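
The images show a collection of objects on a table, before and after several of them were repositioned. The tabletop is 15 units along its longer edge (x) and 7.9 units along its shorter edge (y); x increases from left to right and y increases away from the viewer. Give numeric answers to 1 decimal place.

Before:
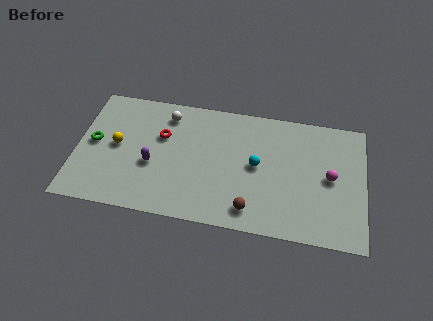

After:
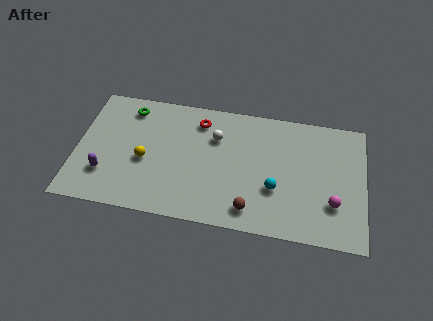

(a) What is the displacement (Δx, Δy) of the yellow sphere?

(1.5, -0.7)

The yellow sphere started near (2.1, 4.1) and ended near (3.6, 3.4).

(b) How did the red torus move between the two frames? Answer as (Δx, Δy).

(1.9, 1.3)

From the two frames, the red torus sits at roughly (4.4, 5.1) before and (6.3, 6.4) after.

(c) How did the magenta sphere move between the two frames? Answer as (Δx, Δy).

(0.2, -1.6)

The magenta sphere was at about (13.2, 4.0) and moved to about (13.4, 2.4).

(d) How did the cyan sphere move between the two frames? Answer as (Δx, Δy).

(1.0, -1.3)

The cyan sphere was at about (9.4, 4.1) and moved to about (10.4, 2.8).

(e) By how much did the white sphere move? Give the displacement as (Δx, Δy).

(2.6, -1.0)

From the two frames, the white sphere sits at roughly (4.6, 6.5) before and (7.2, 5.5) after.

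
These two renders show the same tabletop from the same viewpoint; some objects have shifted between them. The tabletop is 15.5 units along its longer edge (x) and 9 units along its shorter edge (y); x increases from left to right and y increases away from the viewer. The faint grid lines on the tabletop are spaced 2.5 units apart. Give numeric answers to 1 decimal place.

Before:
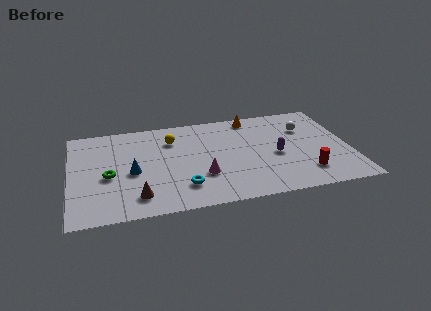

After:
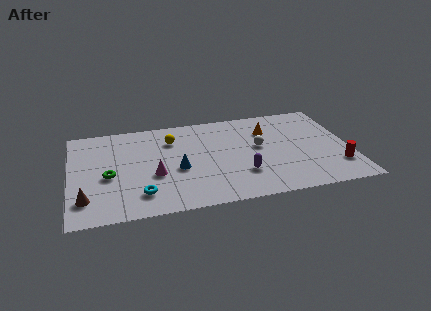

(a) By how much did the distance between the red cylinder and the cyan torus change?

+4.1

Before: roughly 6.8 units apart; after: 10.9. That's 4.1 units further apart.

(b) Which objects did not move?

the yellow sphere and the green torus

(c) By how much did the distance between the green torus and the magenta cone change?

-2.7

The distance was about 5.2 in the first image and 2.5 in the second, so they moved 2.7 units closer together.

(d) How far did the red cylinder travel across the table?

1.8

The red cylinder was near (12.9, 2.0) before and (14.7, 2.3) after, so it travelled √(1.8² + 0.3²) ≈ 1.8 units.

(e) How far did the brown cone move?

2.8

From (3.6, 1.7) to (0.8, 2.0), the brown cone covered √(2.8² + 0.3²) ≈ 2.8 units.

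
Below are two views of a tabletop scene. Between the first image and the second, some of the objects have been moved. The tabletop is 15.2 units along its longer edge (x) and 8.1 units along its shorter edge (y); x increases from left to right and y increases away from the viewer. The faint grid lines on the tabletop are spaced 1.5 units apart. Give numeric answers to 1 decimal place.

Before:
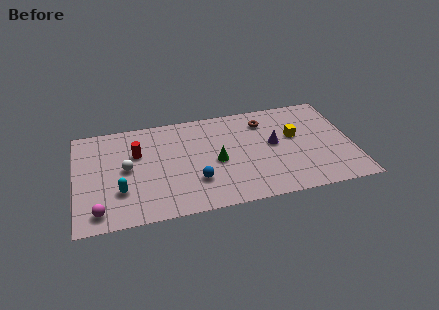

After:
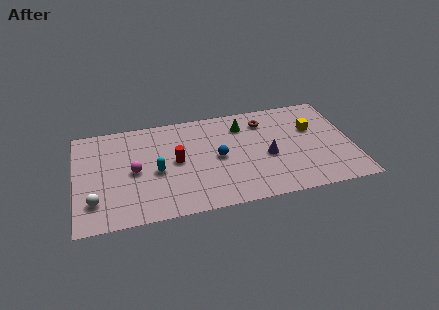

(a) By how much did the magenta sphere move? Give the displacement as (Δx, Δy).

(2.0, 2.7)

From the two frames, the magenta sphere sits at roughly (1.2, 1.2) before and (3.2, 3.9) after.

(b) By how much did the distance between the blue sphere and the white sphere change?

+3.0

Before: roughly 4.1 units apart; after: 7.1. That's 3.0 units further apart.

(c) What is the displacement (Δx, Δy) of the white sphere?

(-1.8, -2.2)

The white sphere was at about (2.8, 4.2) and moved to about (1.0, 2.0).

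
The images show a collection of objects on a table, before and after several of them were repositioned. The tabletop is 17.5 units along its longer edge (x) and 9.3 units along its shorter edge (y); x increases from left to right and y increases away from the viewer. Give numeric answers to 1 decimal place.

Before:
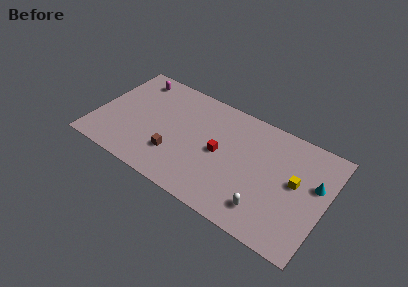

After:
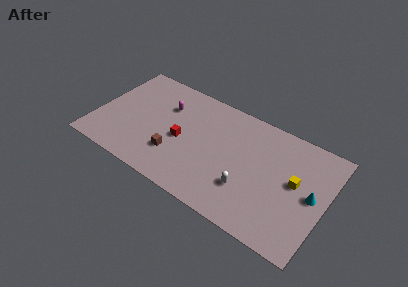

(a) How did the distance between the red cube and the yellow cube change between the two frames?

+2.9

Before: roughly 5.7 units apart; after: 8.6. That's 2.9 units further apart.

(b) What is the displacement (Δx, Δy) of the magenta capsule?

(2.7, -1.4)

From the two frames, the magenta capsule sits at roughly (2.3, 7.9) before and (5.0, 6.5) after.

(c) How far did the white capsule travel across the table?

1.7

From (13.4, 1.9) to (11.9, 2.8), the white capsule covered √(1.5² + 0.9²) ≈ 1.7 units.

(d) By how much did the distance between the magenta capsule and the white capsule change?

-4.8

Before: roughly 12.6 units apart; after: 7.8. That's 4.8 units closer together.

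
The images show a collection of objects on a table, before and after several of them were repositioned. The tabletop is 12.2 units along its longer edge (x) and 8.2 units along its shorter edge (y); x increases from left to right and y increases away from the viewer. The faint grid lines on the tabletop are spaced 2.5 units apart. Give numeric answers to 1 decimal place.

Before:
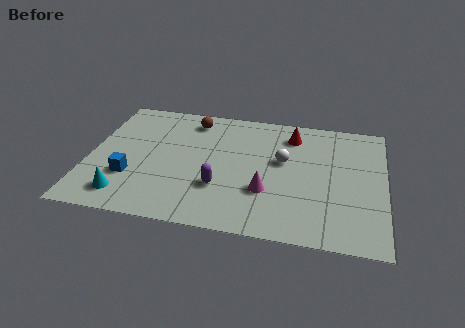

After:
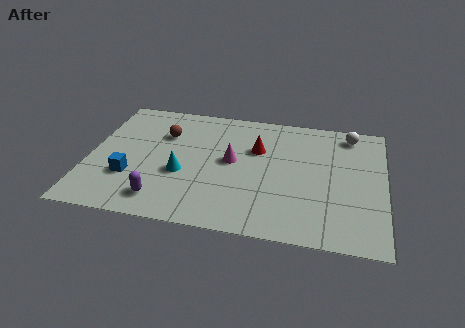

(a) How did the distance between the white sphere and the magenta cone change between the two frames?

+3.3

The distance was about 2.2 in the first image and 5.5 in the second, so they moved 3.3 units further apart.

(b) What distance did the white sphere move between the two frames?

3.5

From (8.0, 4.8) to (10.7, 7.1), the white sphere covered √(2.7² + 2.3²) ≈ 3.5 units.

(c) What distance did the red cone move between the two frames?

1.8

The red cone moved from about (8.3, 6.6) to (6.9, 5.4), a distance of √(1.4² + 1.2²) ≈ 1.8.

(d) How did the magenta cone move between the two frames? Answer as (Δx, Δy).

(-1.5, 1.7)

From the two frames, the magenta cone sits at roughly (7.4, 2.7) before and (5.9, 4.4) after.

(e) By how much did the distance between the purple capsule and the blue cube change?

-1.9

Before: roughly 3.7 units apart; after: 1.8. That's 1.9 units closer together.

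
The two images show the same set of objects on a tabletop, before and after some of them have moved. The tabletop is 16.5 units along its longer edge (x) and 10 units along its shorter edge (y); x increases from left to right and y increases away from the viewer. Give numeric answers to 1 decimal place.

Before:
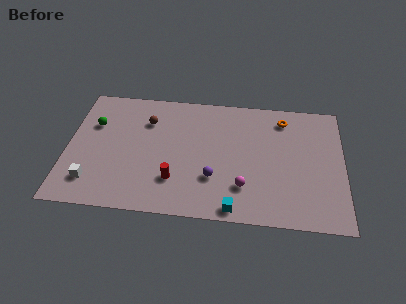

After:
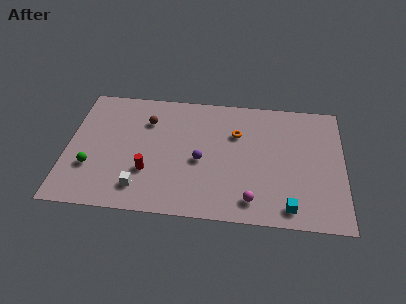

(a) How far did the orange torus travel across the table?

3.2

The orange torus moved from about (12.9, 8.3) to (10.1, 6.8), a distance of √(2.8² + 1.5²) ≈ 3.2.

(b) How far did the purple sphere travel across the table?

1.5

The purple sphere moved from about (8.8, 3.1) to (8.0, 4.4), a distance of √(0.8² + 1.3²) ≈ 1.5.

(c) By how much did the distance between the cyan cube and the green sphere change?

+1.6

They were about 10.4 units apart before and 12.0 after — 1.6 units further apart.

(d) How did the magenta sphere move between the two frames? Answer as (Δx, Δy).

(0.5, -1.0)

The magenta sphere started near (10.6, 2.6) and ended near (11.1, 1.6).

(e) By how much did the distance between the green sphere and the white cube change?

-1.3

The distance was about 4.6 in the first image and 3.3 in the second, so they moved 1.3 units closer together.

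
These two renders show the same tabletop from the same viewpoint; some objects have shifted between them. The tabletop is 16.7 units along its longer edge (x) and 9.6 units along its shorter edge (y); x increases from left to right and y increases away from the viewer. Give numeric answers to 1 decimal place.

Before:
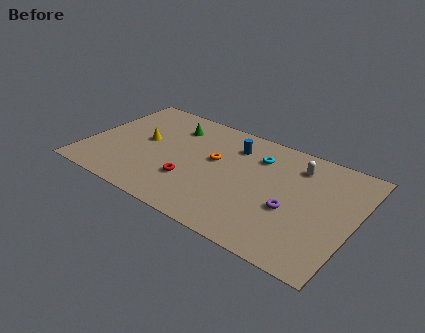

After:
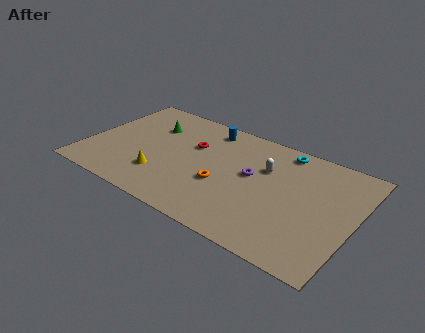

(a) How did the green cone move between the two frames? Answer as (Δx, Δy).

(-1.3, -0.6)

From the two frames, the green cone sits at roughly (4.9, 7.4) before and (3.6, 6.8) after.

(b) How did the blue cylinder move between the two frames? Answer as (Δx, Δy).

(-1.8, 0.8)

The blue cylinder was at about (8.8, 7.4) and moved to about (7.0, 8.2).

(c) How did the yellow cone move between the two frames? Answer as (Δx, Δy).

(1.6, -2.6)

The yellow cone started near (3.4, 5.2) and ended near (5.0, 2.6).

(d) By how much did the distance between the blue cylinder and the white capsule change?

+0.4

The distance was about 4.0 in the first image and 4.4 in the second, so they moved 0.4 units further apart.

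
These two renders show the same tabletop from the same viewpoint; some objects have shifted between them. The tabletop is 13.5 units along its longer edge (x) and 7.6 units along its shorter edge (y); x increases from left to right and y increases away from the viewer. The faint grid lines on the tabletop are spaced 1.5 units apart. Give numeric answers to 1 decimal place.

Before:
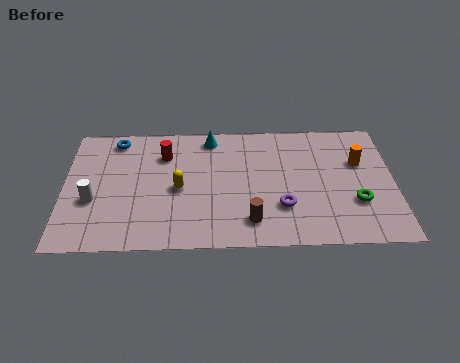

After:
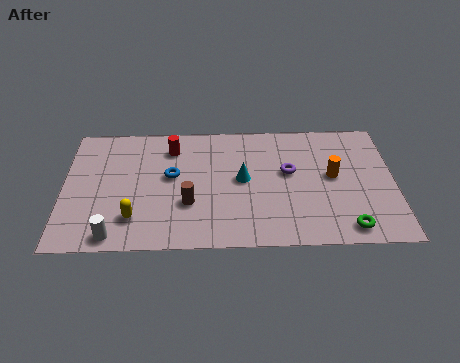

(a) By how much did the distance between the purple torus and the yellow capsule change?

+2.4

The distance was about 4.4 in the first image and 6.8 in the second, so they moved 2.4 units further apart.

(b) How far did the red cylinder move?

0.5

The red cylinder moved from about (4.1, 5.6) to (4.4, 6.0), a distance of √(0.3² + 0.4²) ≈ 0.5.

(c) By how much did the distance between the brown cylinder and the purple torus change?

+3.0

The distance was about 1.5 in the first image and 4.5 in the second, so they moved 3.0 units further apart.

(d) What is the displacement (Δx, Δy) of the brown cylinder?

(-2.5, 1.1)

The brown cylinder started near (7.6, 1.5) and ended near (5.1, 2.6).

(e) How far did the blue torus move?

3.3

The blue torus moved from about (2.1, 6.6) to (4.4, 4.3), a distance of √(2.3² + 2.3²) ≈ 3.3.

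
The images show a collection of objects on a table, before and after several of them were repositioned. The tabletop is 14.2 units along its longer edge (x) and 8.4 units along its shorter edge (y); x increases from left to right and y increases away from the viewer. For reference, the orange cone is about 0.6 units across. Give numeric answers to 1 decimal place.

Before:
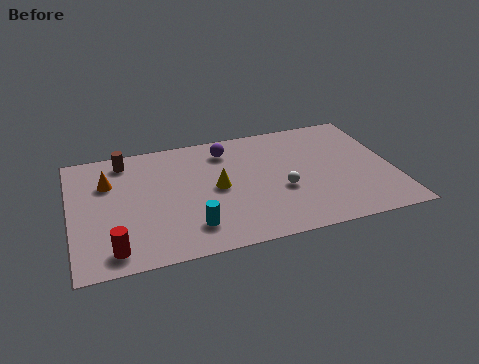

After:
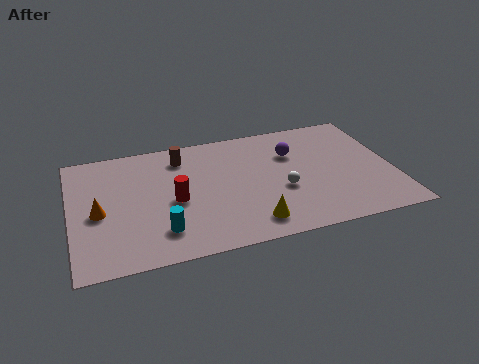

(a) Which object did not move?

the white sphere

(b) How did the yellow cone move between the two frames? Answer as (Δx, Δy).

(1.3, -2.8)

The yellow cone was at about (6.4, 4.2) and moved to about (7.7, 1.4).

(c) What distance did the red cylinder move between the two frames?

3.8

The red cylinder was near (1.7, 1.2) before and (4.5, 3.8) after, so it travelled √(2.8² + 2.6²) ≈ 3.8 units.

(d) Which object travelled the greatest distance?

the red cylinder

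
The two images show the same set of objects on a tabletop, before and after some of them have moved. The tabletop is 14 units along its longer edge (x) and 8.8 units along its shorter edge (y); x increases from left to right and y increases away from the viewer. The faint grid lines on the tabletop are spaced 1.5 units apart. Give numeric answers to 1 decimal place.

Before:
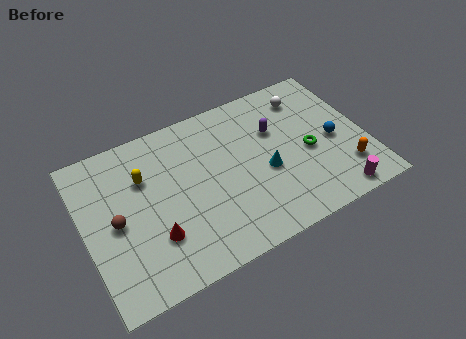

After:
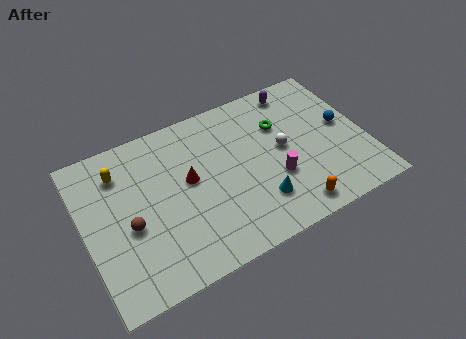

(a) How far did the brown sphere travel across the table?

0.8

From (1.5, 4.2) to (2.1, 3.7), the brown sphere covered √(0.6² + 0.5²) ≈ 0.8 units.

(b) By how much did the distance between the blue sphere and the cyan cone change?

+1.8

They were about 3.5 units apart before and 5.3 after — 1.8 units further apart.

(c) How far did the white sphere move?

3.0

From (11.5, 7.1) to (9.9, 4.6), the white sphere covered √(1.6² + 2.5²) ≈ 3.0 units.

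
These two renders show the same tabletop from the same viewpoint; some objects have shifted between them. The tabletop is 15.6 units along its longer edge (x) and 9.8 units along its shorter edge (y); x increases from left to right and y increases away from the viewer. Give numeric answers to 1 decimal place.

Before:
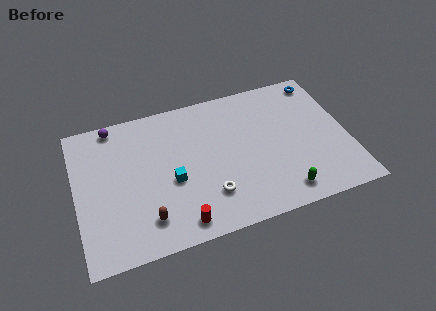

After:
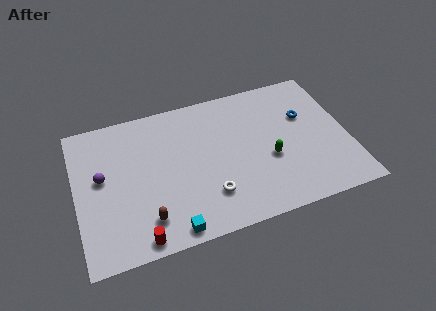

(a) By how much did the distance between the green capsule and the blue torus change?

-4.5

They were about 7.8 units apart before and 3.3 after — 4.5 units closer together.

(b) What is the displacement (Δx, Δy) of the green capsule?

(-0.5, 2.5)

The green capsule started near (11.5, 1.4) and ended near (11.0, 3.9).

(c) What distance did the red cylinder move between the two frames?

2.3

From (5.6, 1.2) to (3.3, 0.9), the red cylinder covered √(2.3² + 0.3²) ≈ 2.3 units.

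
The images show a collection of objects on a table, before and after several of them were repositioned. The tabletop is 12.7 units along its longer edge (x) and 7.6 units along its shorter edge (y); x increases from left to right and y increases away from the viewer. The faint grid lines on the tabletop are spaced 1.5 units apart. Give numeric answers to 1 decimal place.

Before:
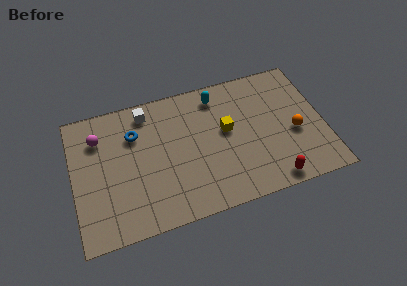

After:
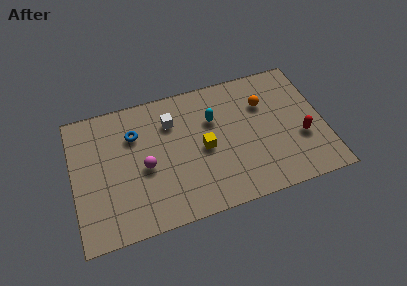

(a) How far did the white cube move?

1.5

From (3.9, 6.5) to (5.1, 5.6), the white cube covered √(1.2² + 0.9²) ≈ 1.5 units.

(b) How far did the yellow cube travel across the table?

1.4

From (7.8, 4.3) to (6.6, 3.6), the yellow cube covered √(1.2² + 0.7²) ≈ 1.4 units.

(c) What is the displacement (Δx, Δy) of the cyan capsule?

(-0.3, -1.3)

The cyan capsule started near (7.5, 6.4) and ended near (7.2, 5.1).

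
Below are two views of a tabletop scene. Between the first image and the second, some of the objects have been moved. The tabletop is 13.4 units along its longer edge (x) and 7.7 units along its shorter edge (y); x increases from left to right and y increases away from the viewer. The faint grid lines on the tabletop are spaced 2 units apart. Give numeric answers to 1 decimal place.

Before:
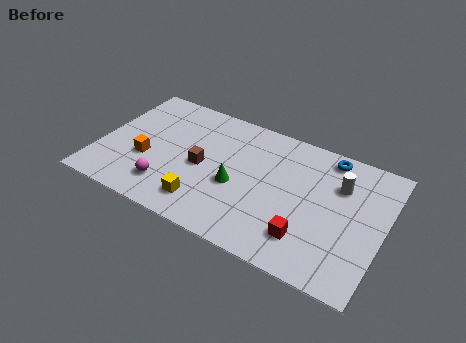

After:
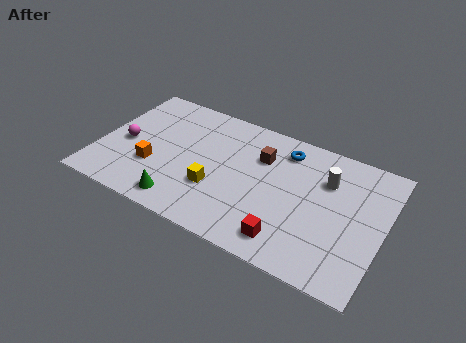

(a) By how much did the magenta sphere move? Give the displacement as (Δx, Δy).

(-2.3, 1.8)

The magenta sphere started near (3.5, 1.7) and ended near (1.2, 3.5).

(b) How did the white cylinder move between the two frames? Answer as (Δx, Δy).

(-0.6, 0.0)

The white cylinder was at about (11.2, 5.4) and moved to about (10.6, 5.4).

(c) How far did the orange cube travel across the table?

0.5

From (2.3, 2.9) to (2.7, 2.6), the orange cube covered √(0.4² + 0.3²) ≈ 0.5 units.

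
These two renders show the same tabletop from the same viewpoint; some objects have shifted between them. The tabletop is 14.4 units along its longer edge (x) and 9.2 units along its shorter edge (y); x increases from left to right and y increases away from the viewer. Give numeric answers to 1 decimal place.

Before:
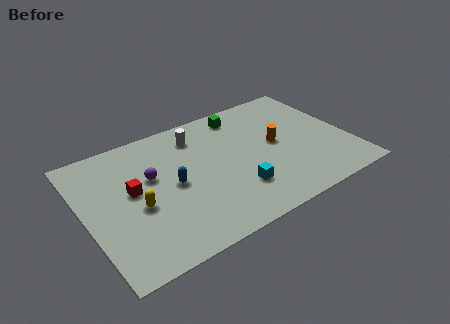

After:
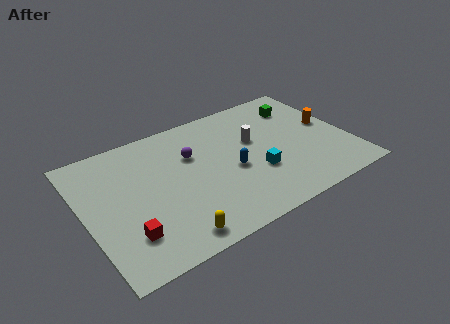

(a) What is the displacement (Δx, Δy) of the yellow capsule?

(1.4, -2.8)

The yellow capsule was at about (2.7, 3.9) and moved to about (4.1, 1.1).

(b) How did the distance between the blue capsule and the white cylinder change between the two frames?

-1.2

The distance was about 3.4 in the first image and 2.2 in the second, so they moved 1.2 units closer together.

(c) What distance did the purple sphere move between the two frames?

2.4

The purple sphere moved from about (3.7, 5.6) to (6.0, 6.1), a distance of √(2.3² + 0.5²) ≈ 2.4.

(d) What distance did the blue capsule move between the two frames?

3.2

The blue capsule was near (4.7, 4.5) before and (7.9, 4.0) after, so it travelled √(3.2² + 0.5²) ≈ 3.2 units.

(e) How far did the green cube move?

3.3

The green cube moved from about (9.1, 7.9) to (12.3, 7.1), a distance of √(3.2² + 0.8²) ≈ 3.3.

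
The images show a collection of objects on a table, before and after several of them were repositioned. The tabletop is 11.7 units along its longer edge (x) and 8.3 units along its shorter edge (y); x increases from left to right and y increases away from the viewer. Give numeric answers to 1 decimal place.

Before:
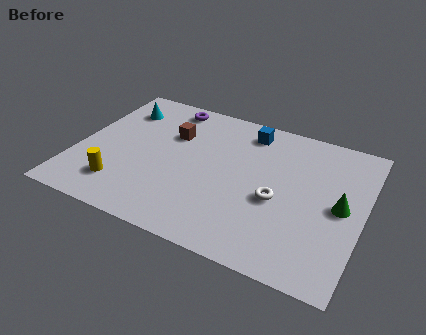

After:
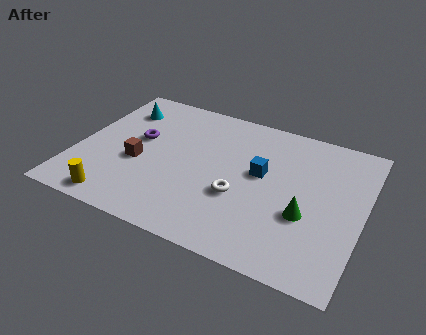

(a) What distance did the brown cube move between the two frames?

2.5

From (3.7, 5.6) to (2.6, 3.4), the brown cube covered √(1.1² + 2.2²) ≈ 2.5 units.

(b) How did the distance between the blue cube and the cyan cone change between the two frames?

+1.0

The distance was about 5.3 in the first image and 6.3 in the second, so they moved 1.0 units further apart.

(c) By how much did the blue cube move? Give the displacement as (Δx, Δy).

(0.8, -2.3)

The blue cube started near (6.7, 7.0) and ended near (7.5, 4.7).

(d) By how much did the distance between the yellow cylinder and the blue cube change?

-0.3

Before: roughly 6.9 units apart; after: 6.6. That's 0.3 units closer together.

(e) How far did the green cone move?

1.6

The green cone was near (10.8, 4.1) before and (9.5, 3.1) after, so it travelled √(1.3² + 1.0²) ≈ 1.6 units.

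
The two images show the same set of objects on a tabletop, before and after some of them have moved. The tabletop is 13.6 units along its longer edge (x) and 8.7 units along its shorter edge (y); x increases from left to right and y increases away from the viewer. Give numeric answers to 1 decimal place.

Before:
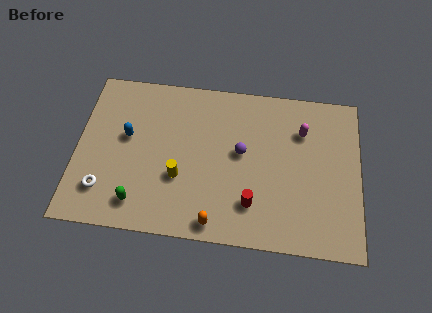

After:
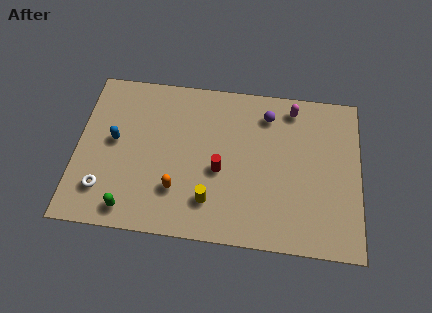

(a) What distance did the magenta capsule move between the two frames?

1.3

From (10.8, 6.3) to (10.3, 7.5), the magenta capsule covered √(0.5² + 1.2²) ≈ 1.3 units.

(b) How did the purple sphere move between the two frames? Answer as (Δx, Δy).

(1.2, 2.2)

The purple sphere started near (7.9, 4.8) and ended near (9.1, 7.0).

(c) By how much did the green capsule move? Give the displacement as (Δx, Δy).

(-0.4, -0.4)

From the two frames, the green capsule sits at roughly (3.1, 1.5) before and (2.7, 1.1) after.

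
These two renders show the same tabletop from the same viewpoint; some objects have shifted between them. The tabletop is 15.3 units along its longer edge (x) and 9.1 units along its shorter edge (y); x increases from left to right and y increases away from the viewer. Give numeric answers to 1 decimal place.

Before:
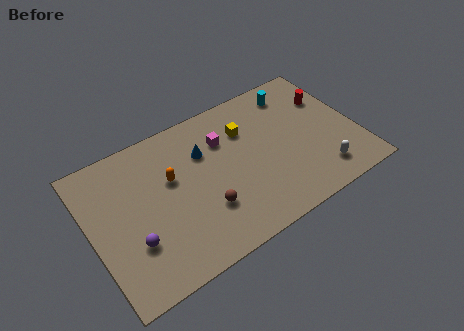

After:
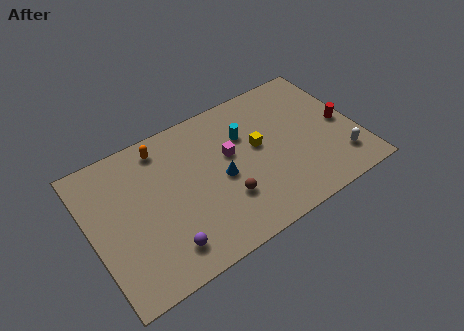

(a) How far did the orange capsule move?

2.2

The orange capsule moved from about (4.7, 5.6) to (4.5, 7.8), a distance of √(0.2² + 2.2²) ≈ 2.2.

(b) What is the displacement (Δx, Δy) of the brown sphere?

(1.2, 0.0)

The brown sphere was at about (6.2, 2.8) and moved to about (7.4, 2.8).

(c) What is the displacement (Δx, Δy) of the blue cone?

(0.7, -2.1)

The blue cone started near (6.7, 6.3) and ended near (7.4, 4.2).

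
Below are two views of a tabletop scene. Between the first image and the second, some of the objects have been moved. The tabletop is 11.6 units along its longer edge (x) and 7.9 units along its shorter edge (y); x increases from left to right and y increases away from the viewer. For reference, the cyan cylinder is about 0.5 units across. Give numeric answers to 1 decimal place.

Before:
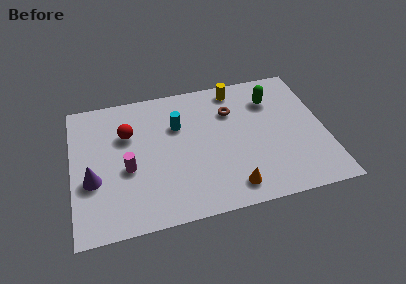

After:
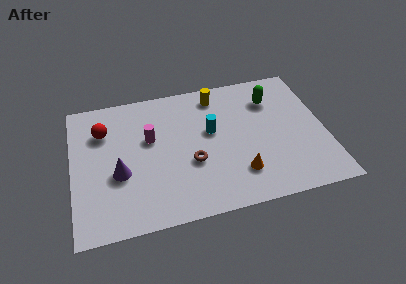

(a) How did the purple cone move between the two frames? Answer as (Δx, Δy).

(1.2, 0.1)

The purple cone was at about (0.9, 3.0) and moved to about (2.1, 3.1).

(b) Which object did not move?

the green capsule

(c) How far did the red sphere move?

1.2

The red sphere was near (2.6, 5.3) before and (1.5, 5.7) after, so it travelled √(1.1² + 0.4²) ≈ 1.2 units.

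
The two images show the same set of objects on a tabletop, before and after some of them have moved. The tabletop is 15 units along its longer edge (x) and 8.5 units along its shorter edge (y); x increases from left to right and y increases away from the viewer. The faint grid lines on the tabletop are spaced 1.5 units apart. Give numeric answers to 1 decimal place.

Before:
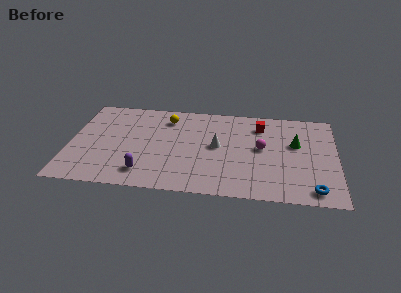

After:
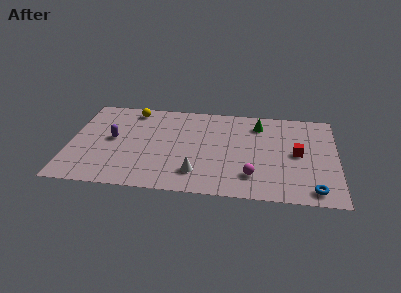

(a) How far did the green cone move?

2.6

From (12.7, 5.2) to (10.6, 6.8), the green cone covered √(2.1² + 1.6²) ≈ 2.6 units.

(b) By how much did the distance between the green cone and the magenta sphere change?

+2.8

Before: roughly 2.0 units apart; after: 4.8. That's 2.8 units further apart.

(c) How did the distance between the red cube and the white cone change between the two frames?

+2.8

The distance was about 3.3 in the first image and 6.1 in the second, so they moved 2.8 units further apart.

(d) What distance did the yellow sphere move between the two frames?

2.1

The yellow sphere was near (5.4, 6.8) before and (3.4, 7.4) after, so it travelled √(2.0² + 0.6²) ≈ 2.1 units.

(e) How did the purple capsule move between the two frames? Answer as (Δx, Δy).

(-1.9, 2.9)

The purple capsule was at about (4.3, 1.6) and moved to about (2.4, 4.5).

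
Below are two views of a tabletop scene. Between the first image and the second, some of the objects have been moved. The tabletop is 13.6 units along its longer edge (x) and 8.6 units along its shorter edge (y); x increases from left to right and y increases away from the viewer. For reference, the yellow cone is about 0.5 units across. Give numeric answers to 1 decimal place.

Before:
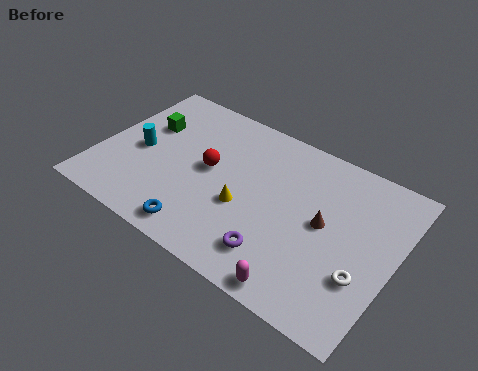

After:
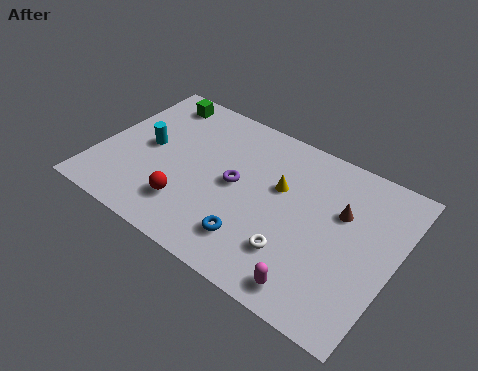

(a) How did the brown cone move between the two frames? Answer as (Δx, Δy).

(0.6, 1.0)

The brown cone started near (10.4, 4.5) and ended near (11.0, 5.5).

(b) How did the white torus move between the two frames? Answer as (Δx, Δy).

(-3.0, -0.5)

The white torus started near (12.4, 2.8) and ended near (9.4, 2.3).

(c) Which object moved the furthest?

the purple torus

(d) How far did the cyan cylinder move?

0.5

The cyan cylinder moved from about (1.8, 4.0) to (2.1, 4.4), a distance of √(0.3² + 0.4²) ≈ 0.5.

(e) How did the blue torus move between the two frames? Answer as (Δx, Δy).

(2.3, 0.8)

The blue torus was at about (5.3, 1.1) and moved to about (7.6, 1.9).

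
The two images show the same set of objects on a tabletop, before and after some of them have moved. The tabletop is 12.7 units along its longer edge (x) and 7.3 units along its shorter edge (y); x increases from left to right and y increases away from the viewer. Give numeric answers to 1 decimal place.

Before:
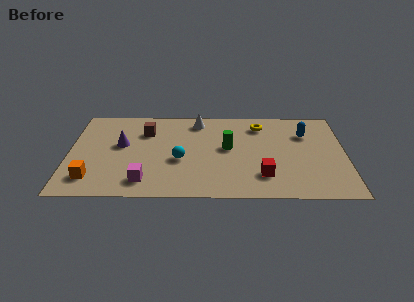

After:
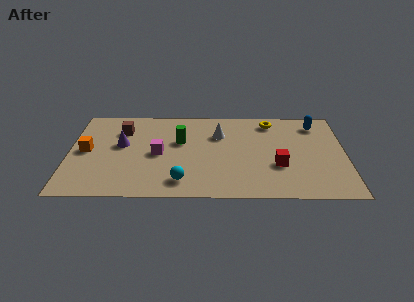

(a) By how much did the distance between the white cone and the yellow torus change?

-0.3

The distance was about 2.9 in the first image and 2.6 in the second, so they moved 0.3 units closer together.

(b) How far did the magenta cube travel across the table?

2.3

The magenta cube was near (3.5, 1.3) before and (4.1, 3.5) after, so it travelled √(0.6² + 2.2²) ≈ 2.3 units.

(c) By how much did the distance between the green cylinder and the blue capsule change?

+2.7

Before: roughly 3.8 units apart; after: 6.5. That's 2.7 units further apart.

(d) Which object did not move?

the purple cone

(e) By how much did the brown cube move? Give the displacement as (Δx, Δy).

(-1.1, 0.1)

The brown cube started near (3.5, 5.3) and ended near (2.4, 5.4).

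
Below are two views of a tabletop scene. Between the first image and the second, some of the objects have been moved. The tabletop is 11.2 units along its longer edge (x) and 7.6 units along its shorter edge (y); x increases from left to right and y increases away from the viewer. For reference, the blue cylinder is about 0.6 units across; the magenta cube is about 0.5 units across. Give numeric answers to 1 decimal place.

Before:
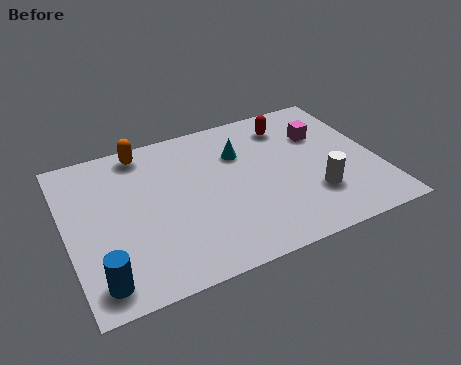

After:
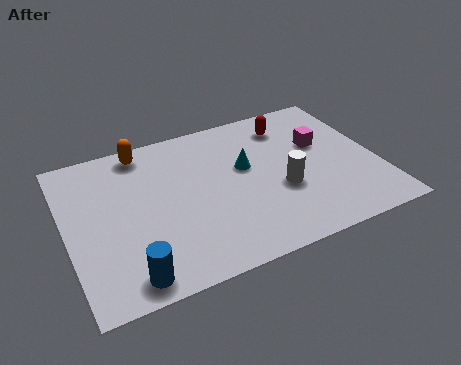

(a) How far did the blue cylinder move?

1.0

The blue cylinder moved from about (0.9, 1.1) to (1.9, 0.9), a distance of √(1.0² + 0.2²) ≈ 1.0.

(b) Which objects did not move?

the red capsule and the orange capsule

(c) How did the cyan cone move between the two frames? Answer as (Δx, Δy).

(0.1, -0.8)

The cyan cone started near (6.4, 5.3) and ended near (6.5, 4.5).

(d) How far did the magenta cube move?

0.5

The magenta cube was near (9.4, 5.2) before and (9.3, 4.7) after, so it travelled √(0.1² + 0.5²) ≈ 0.5 units.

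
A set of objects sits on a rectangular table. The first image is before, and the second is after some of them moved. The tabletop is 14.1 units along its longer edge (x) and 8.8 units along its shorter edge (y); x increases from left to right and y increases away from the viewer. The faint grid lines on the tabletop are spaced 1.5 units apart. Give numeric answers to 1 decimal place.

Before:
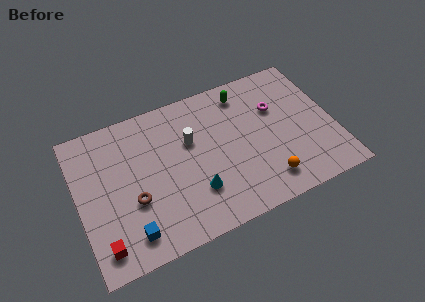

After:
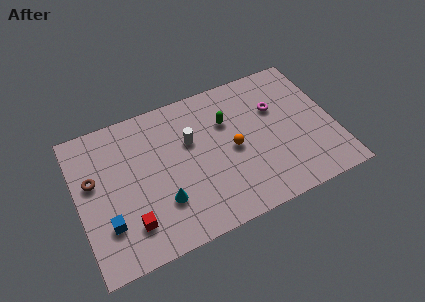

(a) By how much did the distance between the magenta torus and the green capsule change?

+0.4

Before: roughly 2.3 units apart; after: 2.7. That's 0.4 units further apart.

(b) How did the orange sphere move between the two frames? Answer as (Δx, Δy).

(-1.5, 2.6)

The orange sphere started near (10.0, 1.6) and ended near (8.5, 4.2).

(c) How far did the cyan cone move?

1.8

The cyan cone moved from about (6.2, 2.5) to (4.4, 2.6), a distance of √(1.8² + 0.1²) ≈ 1.8.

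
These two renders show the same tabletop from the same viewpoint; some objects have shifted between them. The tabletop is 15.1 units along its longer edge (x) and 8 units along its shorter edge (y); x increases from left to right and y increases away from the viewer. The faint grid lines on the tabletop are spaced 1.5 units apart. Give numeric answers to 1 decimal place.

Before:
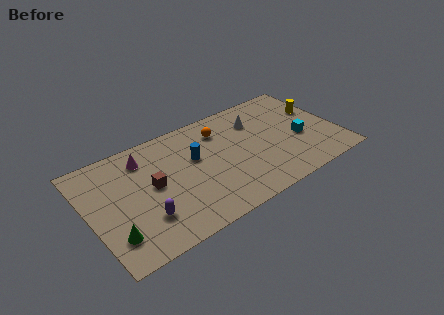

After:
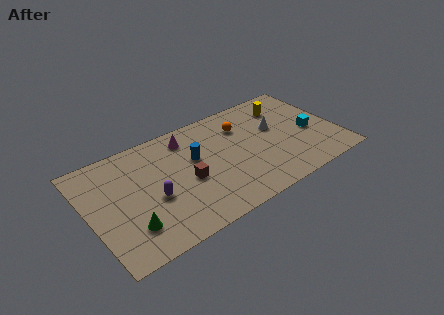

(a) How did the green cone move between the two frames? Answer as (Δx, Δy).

(1.0, 0.1)

The green cone was at about (1.1, 1.9) and moved to about (2.1, 2.0).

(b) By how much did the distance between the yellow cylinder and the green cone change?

-2.4

The distance was about 13.5 in the first image and 11.1 in the second, so they moved 2.4 units closer together.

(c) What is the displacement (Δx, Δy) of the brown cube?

(2.0, -0.7)

The brown cube was at about (3.8, 4.2) and moved to about (5.8, 3.5).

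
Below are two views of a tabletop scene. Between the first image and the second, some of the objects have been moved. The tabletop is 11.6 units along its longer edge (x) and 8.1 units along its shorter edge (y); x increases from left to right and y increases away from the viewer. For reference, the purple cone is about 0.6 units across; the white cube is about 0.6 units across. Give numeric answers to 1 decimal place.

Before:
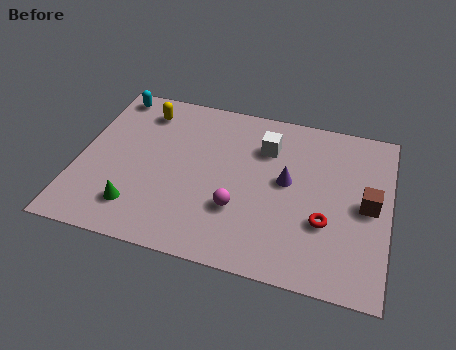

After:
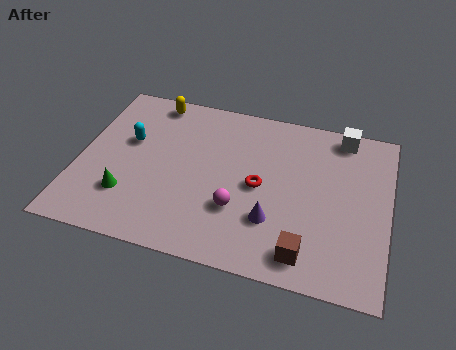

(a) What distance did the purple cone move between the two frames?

2.0

The purple cone was near (7.8, 4.4) before and (7.4, 2.4) after, so it travelled √(0.4² + 2.0²) ≈ 2.0 units.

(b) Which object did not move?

the magenta sphere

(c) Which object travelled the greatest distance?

the brown cube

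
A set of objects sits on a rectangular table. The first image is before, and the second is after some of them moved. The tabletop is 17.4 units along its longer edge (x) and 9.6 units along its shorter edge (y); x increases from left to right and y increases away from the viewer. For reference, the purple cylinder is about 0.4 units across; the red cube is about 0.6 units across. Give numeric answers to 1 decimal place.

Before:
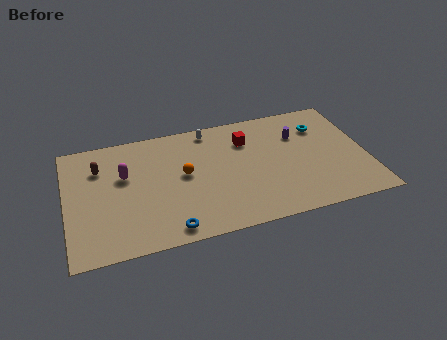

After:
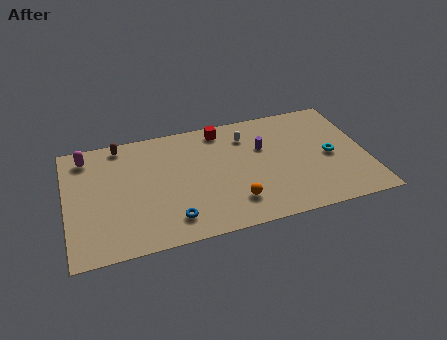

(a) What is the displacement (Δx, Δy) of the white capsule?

(2.1, -1.1)

The white capsule was at about (8.5, 8.5) and moved to about (10.6, 7.4).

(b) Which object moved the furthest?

the orange sphere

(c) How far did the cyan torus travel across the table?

2.6

From (15.0, 7.1) to (15.3, 4.5), the cyan torus covered √(0.3² + 2.6²) ≈ 2.6 units.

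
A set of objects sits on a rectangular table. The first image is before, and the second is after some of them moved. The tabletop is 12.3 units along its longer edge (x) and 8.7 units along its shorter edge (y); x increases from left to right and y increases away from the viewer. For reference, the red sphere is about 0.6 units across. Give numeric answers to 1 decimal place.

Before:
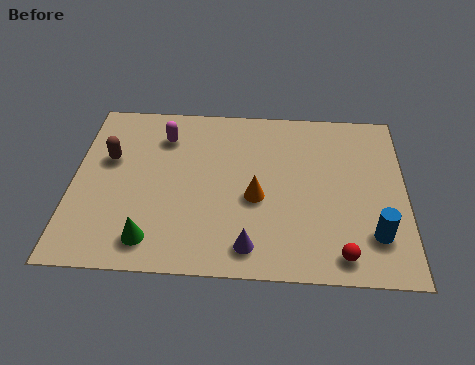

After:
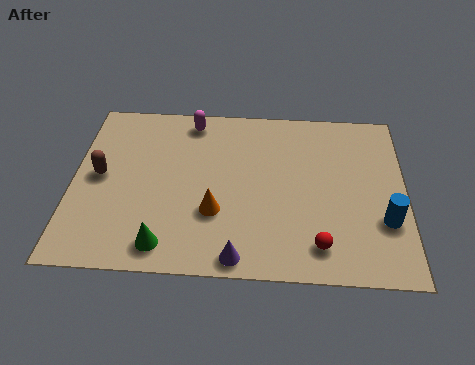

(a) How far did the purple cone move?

0.6

The purple cone was near (6.6, 1.3) before and (6.2, 0.8) after, so it travelled √(0.4² + 0.5²) ≈ 0.6 units.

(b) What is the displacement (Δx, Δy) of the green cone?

(0.5, -0.2)

The green cone was at about (3.0, 1.4) and moved to about (3.5, 1.2).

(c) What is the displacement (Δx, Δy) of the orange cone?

(-1.5, -0.8)

From the two frames, the orange cone sits at roughly (6.8, 3.7) before and (5.3, 2.9) after.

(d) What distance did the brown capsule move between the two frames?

0.9

The brown capsule moved from about (1.3, 5.4) to (1.0, 4.5), a distance of √(0.3² + 0.9²) ≈ 0.9.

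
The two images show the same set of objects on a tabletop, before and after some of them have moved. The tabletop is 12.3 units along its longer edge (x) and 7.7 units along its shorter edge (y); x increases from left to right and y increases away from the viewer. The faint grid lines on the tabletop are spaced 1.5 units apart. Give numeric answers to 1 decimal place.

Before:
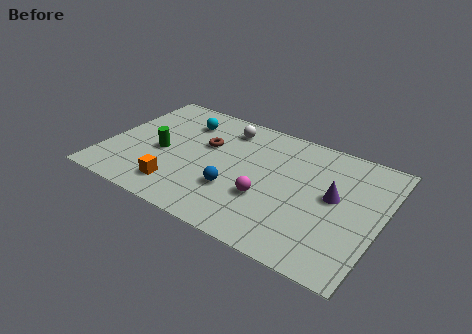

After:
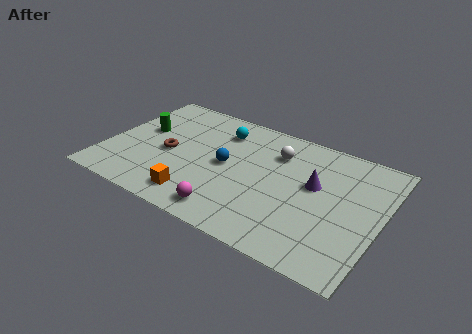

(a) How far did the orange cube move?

0.9

The orange cube was near (3.6, 1.5) before and (4.5, 1.3) after, so it travelled √(0.9² + 0.2²) ≈ 0.9 units.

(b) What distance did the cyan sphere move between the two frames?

1.7

The cyan sphere moved from about (3.1, 5.9) to (4.8, 6.0), a distance of √(1.7² + 0.1²) ≈ 1.7.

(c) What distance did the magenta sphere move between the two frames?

2.1

From (7.4, 2.7) to (6.0, 1.1), the magenta sphere covered √(1.4² + 1.6²) ≈ 2.1 units.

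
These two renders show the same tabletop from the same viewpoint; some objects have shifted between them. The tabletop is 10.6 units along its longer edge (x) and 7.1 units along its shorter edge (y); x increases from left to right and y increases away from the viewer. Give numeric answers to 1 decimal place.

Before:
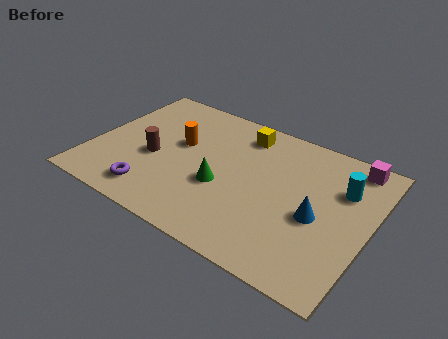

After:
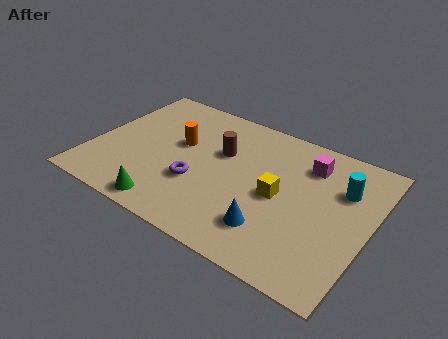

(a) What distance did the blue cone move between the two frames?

2.1

The blue cone was near (8.7, 3.1) before and (7.2, 1.7) after, so it travelled √(1.5² + 1.4²) ≈ 2.1 units.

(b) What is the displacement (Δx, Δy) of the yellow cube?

(1.8, -2.5)

The yellow cube started near (5.4, 5.9) and ended near (7.2, 3.4).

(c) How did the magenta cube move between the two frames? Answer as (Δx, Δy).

(-1.6, -0.8)

The magenta cube started near (9.6, 6.3) and ended near (8.0, 5.5).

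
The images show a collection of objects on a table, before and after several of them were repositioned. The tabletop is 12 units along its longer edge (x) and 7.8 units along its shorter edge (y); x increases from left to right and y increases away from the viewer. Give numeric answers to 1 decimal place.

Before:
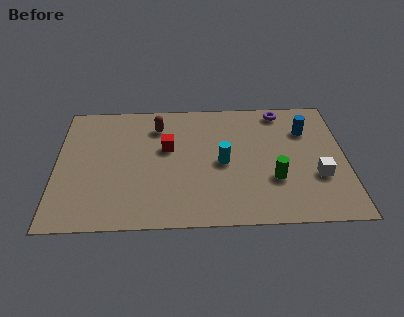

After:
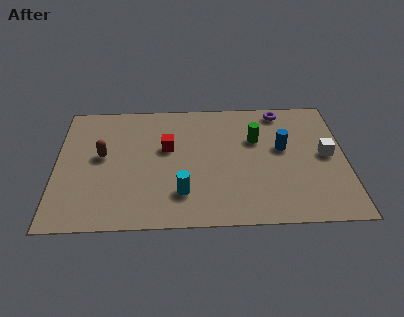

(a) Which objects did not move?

the purple torus and the red cube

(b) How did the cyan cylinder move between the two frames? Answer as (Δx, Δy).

(-1.7, -1.8)

The cyan cylinder was at about (6.9, 3.7) and moved to about (5.2, 1.9).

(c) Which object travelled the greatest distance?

the brown capsule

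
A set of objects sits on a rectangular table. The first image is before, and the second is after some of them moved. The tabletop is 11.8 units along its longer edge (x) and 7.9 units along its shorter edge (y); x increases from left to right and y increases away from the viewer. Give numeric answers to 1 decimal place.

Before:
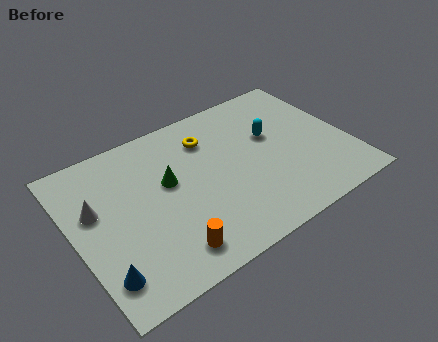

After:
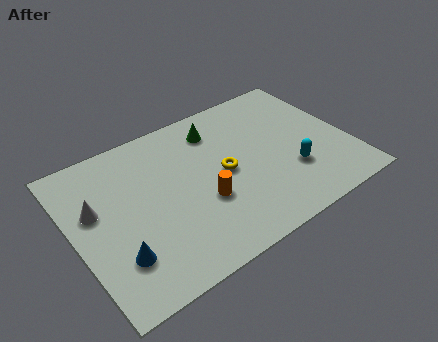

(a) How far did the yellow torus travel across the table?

2.1

From (6.1, 6.0) to (6.4, 3.9), the yellow torus covered √(0.3² + 2.1²) ≈ 2.1 units.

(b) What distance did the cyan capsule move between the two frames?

2.3

The cyan capsule was near (8.7, 4.8) before and (9.1, 2.5) after, so it travelled √(0.4² + 2.3²) ≈ 2.3 units.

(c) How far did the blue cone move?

0.9

The blue cone was near (0.8, 1.6) before and (1.5, 2.1) after, so it travelled √(0.7² + 0.5²) ≈ 0.9 units.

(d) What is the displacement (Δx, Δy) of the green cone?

(2.4, 1.7)

The green cone started near (4.1, 4.6) and ended near (6.5, 6.3).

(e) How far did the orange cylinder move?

2.4

From (3.5, 1.3) to (5.3, 2.9), the orange cylinder covered √(1.8² + 1.6²) ≈ 2.4 units.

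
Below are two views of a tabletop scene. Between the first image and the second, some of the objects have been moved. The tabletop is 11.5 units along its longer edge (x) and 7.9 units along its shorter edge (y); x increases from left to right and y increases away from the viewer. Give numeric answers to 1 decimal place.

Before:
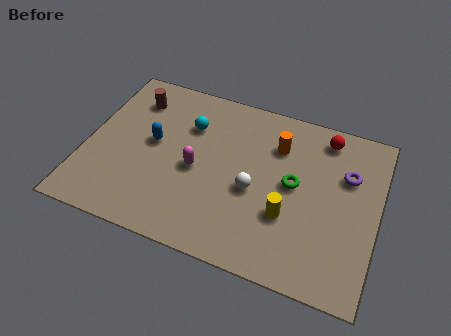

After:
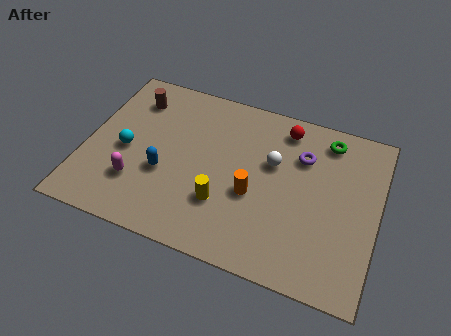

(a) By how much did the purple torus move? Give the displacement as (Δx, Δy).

(-1.8, 0.3)

The purple torus started near (10.2, 5.3) and ended near (8.4, 5.6).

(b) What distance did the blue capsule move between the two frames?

1.4

From (2.6, 4.3) to (3.2, 3.0), the blue capsule covered √(0.6² + 1.3²) ≈ 1.4 units.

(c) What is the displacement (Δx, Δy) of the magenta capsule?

(-2.2, -1.4)

From the two frames, the magenta capsule sits at roughly (4.4, 3.6) before and (2.2, 2.2) after.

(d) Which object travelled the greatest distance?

the cyan sphere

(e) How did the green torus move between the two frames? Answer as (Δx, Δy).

(1.1, 2.5)

The green torus started near (8.2, 4.2) and ended near (9.3, 6.7).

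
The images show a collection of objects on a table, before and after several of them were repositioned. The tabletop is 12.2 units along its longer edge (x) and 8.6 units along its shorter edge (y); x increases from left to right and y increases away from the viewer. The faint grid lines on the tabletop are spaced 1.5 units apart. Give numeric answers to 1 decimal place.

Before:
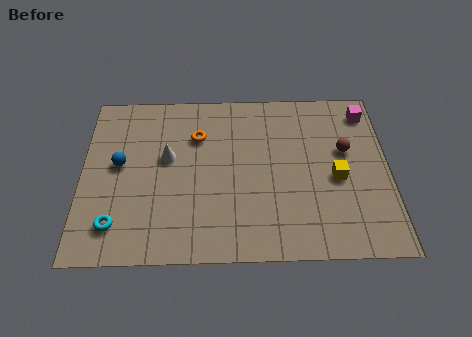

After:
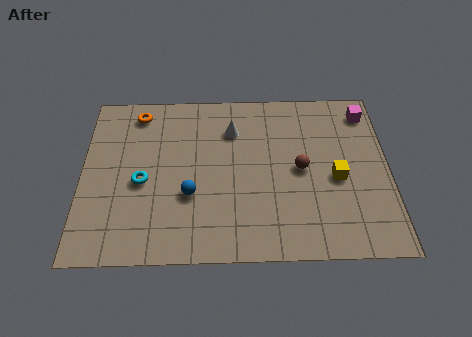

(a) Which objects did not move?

the magenta cube and the yellow cube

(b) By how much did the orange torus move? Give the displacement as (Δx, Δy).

(-2.4, 1.3)

The orange torus was at about (4.6, 6.1) and moved to about (2.2, 7.4).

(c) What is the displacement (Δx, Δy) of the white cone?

(2.6, 1.4)

The white cone started near (3.4, 5.0) and ended near (6.0, 6.4).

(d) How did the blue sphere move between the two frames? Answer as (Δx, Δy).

(2.8, -1.6)

From the two frames, the blue sphere sits at roughly (1.5, 4.7) before and (4.3, 3.1) after.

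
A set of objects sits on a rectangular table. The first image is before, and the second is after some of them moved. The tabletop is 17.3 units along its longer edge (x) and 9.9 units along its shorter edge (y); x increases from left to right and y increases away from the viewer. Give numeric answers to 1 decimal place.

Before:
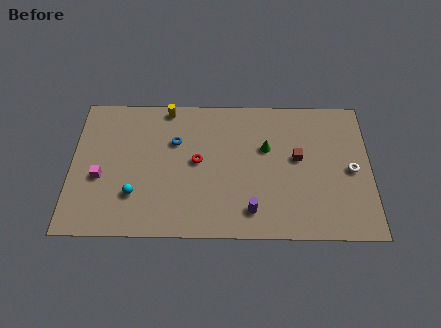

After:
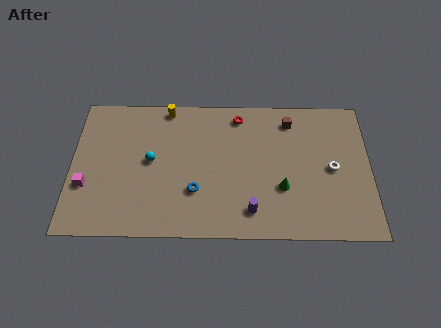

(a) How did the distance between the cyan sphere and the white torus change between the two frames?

-2.1

They were about 12.6 units apart before and 10.5 after — 2.1 units closer together.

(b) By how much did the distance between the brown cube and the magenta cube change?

+1.2

They were about 11.5 units apart before and 12.7 after — 1.2 units further apart.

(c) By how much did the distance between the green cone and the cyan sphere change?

-0.5

Before: roughly 8.3 units apart; after: 7.8. That's 0.5 units closer together.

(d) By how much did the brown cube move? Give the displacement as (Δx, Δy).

(-0.4, 2.7)

The brown cube was at about (13.1, 5.5) and moved to about (12.7, 8.2).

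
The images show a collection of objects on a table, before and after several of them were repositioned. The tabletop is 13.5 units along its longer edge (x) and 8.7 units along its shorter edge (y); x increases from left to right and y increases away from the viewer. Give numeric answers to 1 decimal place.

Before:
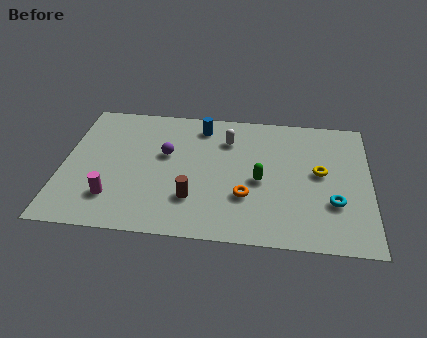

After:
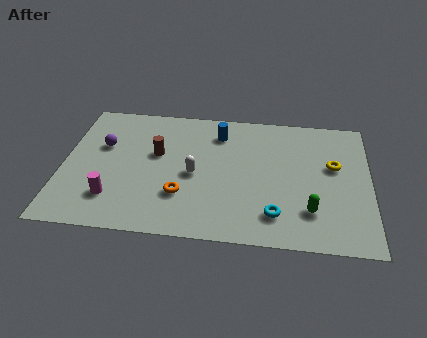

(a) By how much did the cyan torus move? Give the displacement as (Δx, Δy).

(-2.5, -1.0)

The cyan torus started near (11.9, 2.8) and ended near (9.4, 1.8).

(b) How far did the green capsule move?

2.8

From (8.7, 3.9) to (10.9, 2.2), the green capsule covered √(2.2² + 1.7²) ≈ 2.8 units.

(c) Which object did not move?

the magenta cylinder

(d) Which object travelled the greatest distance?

the brown cylinder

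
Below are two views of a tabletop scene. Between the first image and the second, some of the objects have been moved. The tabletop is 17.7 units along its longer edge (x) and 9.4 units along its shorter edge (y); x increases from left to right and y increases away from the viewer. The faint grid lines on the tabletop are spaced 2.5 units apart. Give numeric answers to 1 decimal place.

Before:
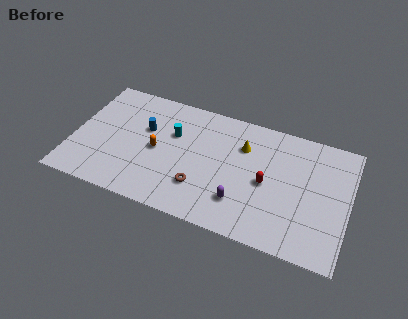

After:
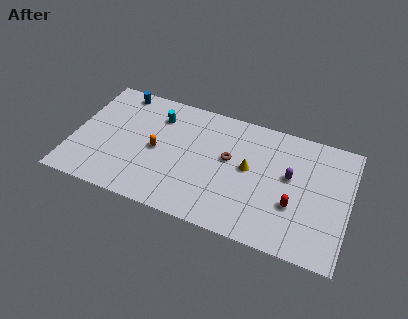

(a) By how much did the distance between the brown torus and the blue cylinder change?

+3.0

The distance was about 5.1 in the first image and 8.1 in the second, so they moved 3.0 units further apart.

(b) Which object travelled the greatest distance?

the purple capsule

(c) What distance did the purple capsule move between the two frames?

4.2

From (11.0, 2.4) to (13.9, 5.4), the purple capsule covered √(2.9² + 3.0²) ≈ 4.2 units.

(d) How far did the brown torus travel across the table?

3.2

The brown torus moved from about (8.4, 2.6) to (10.0, 5.4), a distance of √(1.6² + 2.8²) ≈ 3.2.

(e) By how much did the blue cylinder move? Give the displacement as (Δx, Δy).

(-2.0, 2.5)

From the two frames, the blue cylinder sits at roughly (4.5, 5.9) before and (2.5, 8.4) after.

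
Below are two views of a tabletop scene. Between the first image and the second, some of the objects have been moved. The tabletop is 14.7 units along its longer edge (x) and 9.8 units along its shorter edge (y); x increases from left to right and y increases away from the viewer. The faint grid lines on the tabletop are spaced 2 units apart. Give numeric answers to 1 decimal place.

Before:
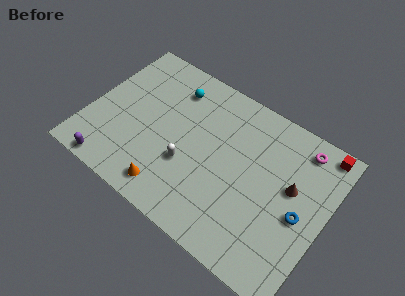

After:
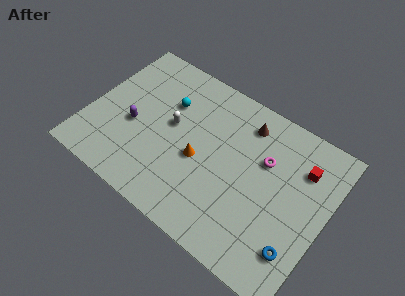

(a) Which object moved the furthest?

the brown cone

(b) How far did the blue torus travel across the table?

2.1

From (13.3, 4.4) to (13.5, 2.3), the blue torus covered √(0.2² + 2.1²) ≈ 2.1 units.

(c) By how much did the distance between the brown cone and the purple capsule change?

-4.0

The distance was about 11.5 in the first image and 7.5 in the second, so they moved 4.0 units closer together.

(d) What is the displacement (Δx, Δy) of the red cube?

(-0.9, -1.7)

From the two frames, the red cube sits at roughly (13.8, 8.9) before and (12.9, 7.2) after.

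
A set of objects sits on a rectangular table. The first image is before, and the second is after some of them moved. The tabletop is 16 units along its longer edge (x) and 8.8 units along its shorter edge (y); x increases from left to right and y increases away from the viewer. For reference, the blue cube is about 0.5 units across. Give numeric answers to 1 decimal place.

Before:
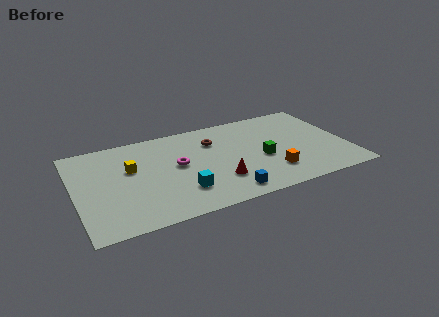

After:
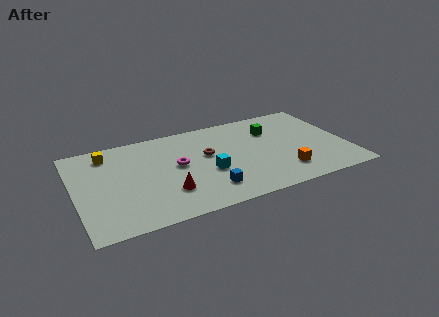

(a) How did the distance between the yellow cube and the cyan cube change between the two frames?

+2.7

They were about 4.1 units apart before and 6.8 after — 2.7 units further apart.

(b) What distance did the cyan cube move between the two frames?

2.1

The cyan cube was near (6.0, 2.3) before and (7.7, 3.5) after, so it travelled √(1.7² + 1.2²) ≈ 2.1 units.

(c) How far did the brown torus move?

1.3

From (8.3, 6.4) to (7.8, 5.2), the brown torus covered √(0.5² + 1.2²) ≈ 1.3 units.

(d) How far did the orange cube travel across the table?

0.7

The orange cube was near (11.3, 2.2) before and (12.0, 2.0) after, so it travelled √(0.7² + 0.2²) ≈ 0.7 units.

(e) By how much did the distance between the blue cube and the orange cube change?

+1.5

The distance was about 3.0 in the first image and 4.5 in the second, so they moved 1.5 units further apart.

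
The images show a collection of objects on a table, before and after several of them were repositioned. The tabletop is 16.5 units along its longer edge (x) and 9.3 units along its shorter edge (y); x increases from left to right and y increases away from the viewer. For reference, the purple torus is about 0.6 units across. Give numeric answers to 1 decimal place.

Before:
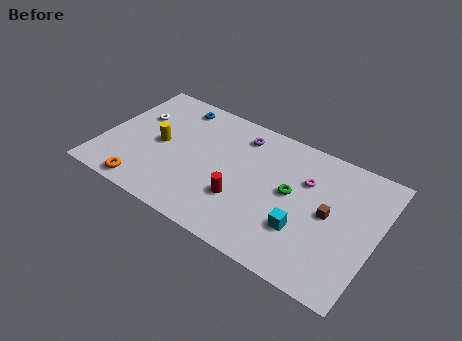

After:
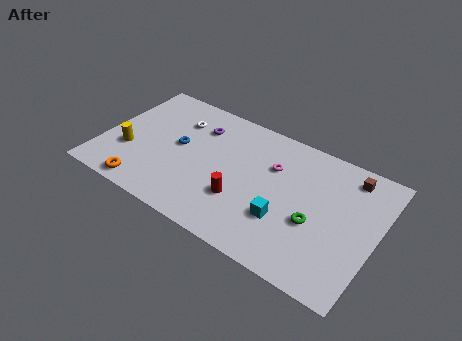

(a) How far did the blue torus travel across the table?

3.1

From (3.8, 8.0) to (4.5, 5.0), the blue torus covered √(0.7² + 3.0²) ≈ 3.1 units.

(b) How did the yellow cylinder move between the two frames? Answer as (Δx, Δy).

(-1.7, -1.4)

From the two frames, the yellow cylinder sits at roughly (3.4, 4.6) before and (1.7, 3.2) after.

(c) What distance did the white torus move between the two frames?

2.5

The white torus moved from about (1.7, 6.1) to (4.1, 6.9), a distance of √(2.4² + 0.8²) ≈ 2.5.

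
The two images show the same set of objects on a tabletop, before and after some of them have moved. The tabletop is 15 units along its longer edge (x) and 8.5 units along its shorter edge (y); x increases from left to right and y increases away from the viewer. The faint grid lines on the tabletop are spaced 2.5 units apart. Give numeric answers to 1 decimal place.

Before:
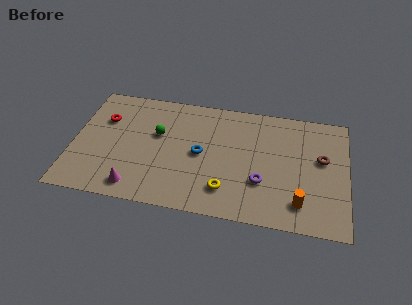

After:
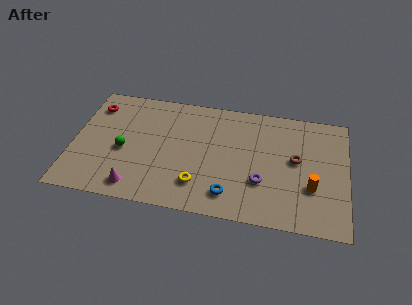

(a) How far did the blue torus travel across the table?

3.1

The blue torus moved from about (7.0, 4.2) to (8.7, 1.6), a distance of √(1.7² + 2.6²) ≈ 3.1.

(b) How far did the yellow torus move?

1.5

From (8.5, 1.9) to (7.0, 2.0), the yellow torus covered √(1.5² + 0.1²) ≈ 1.5 units.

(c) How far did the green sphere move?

2.3

The green sphere moved from about (4.6, 5.2) to (2.8, 3.7), a distance of √(1.8² + 1.5²) ≈ 2.3.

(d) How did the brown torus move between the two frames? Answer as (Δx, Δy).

(-1.4, -0.3)

The brown torus was at about (13.6, 5.0) and moved to about (12.2, 4.7).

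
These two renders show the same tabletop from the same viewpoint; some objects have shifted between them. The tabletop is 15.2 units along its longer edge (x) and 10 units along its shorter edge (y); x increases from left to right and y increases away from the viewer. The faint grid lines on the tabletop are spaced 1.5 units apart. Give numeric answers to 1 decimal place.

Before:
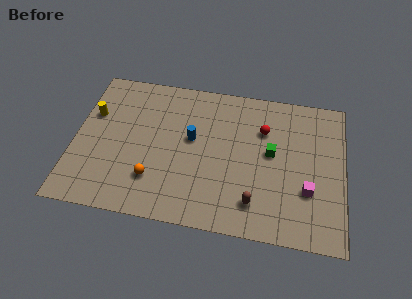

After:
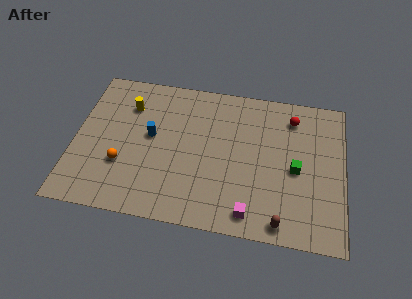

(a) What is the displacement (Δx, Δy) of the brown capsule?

(1.5, -1.0)

From the two frames, the brown capsule sits at roughly (10.3, 2.0) before and (11.8, 1.0) after.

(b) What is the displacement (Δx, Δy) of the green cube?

(1.4, -0.9)

The green cube was at about (11.1, 5.5) and moved to about (12.5, 4.6).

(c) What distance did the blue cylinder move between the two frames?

2.3

The blue cylinder moved from about (6.6, 5.7) to (4.3, 5.5), a distance of √(2.3² + 0.2²) ≈ 2.3.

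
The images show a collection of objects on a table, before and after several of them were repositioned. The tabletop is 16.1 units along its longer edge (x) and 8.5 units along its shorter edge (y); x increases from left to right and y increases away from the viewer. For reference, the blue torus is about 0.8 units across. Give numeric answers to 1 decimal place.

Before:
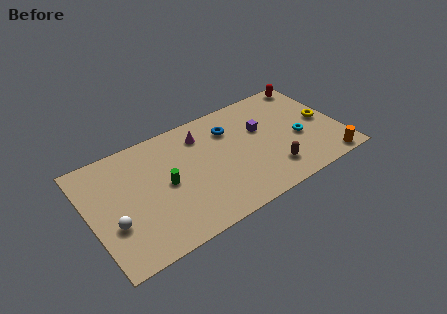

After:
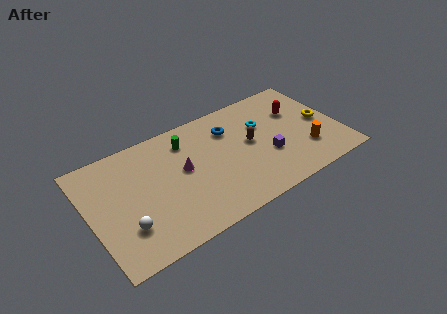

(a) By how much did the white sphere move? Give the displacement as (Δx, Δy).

(0.7, -0.6)

The white sphere was at about (1.3, 3.0) and moved to about (2.0, 2.4).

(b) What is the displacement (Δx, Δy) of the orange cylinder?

(-1.1, 1.6)

The orange cylinder started near (14.8, 0.8) and ended near (13.7, 2.4).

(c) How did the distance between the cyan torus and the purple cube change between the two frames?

-0.3

Before: roughly 2.8 units apart; after: 2.5. That's 0.3 units closer together.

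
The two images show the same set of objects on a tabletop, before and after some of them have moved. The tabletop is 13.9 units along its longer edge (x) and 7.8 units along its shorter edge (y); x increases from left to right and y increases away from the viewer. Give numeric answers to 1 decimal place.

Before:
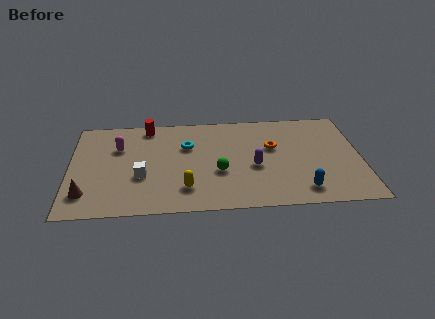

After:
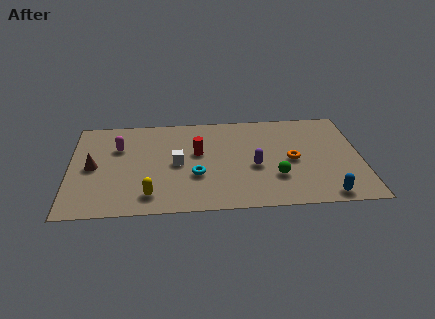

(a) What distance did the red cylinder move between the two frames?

3.3

The red cylinder moved from about (3.7, 6.9) to (6.1, 4.6), a distance of √(2.4² + 2.3²) ≈ 3.3.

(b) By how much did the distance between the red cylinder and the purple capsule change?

-3.2

Before: roughly 6.2 units apart; after: 3.0. That's 3.2 units closer together.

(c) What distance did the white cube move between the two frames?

1.9

The white cube moved from about (3.4, 2.9) to (5.1, 3.8), a distance of √(1.7² + 0.9²) ≈ 1.9.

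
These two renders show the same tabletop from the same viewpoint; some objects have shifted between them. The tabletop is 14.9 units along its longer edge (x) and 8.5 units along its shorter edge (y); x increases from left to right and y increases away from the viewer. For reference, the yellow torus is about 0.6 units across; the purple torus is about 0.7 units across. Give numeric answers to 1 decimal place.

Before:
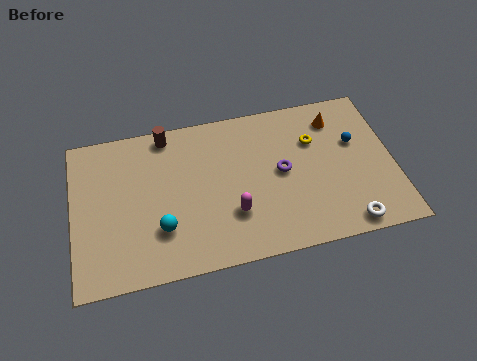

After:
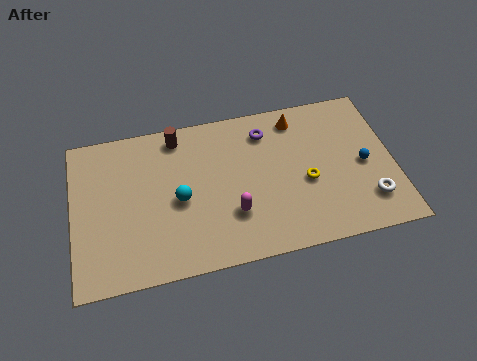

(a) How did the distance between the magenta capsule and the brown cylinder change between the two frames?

-0.4

They were about 5.7 units apart before and 5.3 after — 0.4 units closer together.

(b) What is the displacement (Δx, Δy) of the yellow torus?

(-0.5, -2.2)

The yellow torus was at about (11.3, 5.8) and moved to about (10.8, 3.6).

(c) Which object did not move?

the magenta capsule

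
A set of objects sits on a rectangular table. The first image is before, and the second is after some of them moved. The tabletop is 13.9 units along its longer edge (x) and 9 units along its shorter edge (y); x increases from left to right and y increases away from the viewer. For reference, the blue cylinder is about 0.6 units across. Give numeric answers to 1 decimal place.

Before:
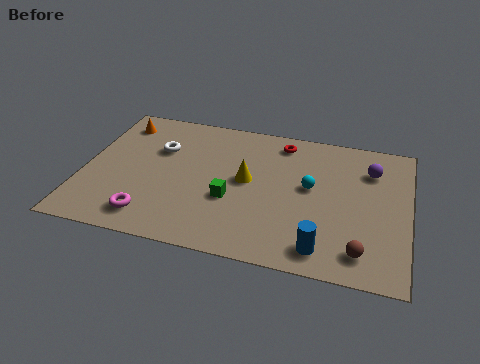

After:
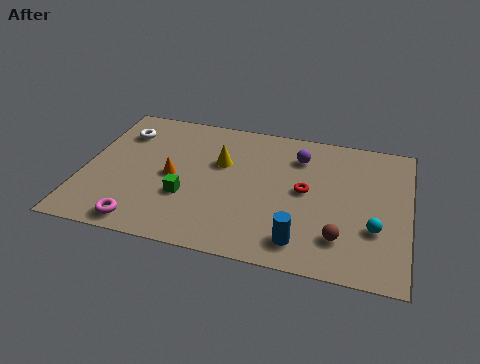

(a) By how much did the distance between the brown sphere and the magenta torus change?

-0.5

Before: roughly 8.9 units apart; after: 8.4. That's 0.5 units closer together.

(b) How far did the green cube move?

1.9

The green cube was near (6.4, 3.4) before and (4.5, 3.1) after, so it travelled √(1.9² + 0.3²) ≈ 1.9 units.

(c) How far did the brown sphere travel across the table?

1.1

The brown sphere moved from about (12.0, 1.5) to (11.1, 2.1), a distance of √(0.9² + 0.6²) ≈ 1.1.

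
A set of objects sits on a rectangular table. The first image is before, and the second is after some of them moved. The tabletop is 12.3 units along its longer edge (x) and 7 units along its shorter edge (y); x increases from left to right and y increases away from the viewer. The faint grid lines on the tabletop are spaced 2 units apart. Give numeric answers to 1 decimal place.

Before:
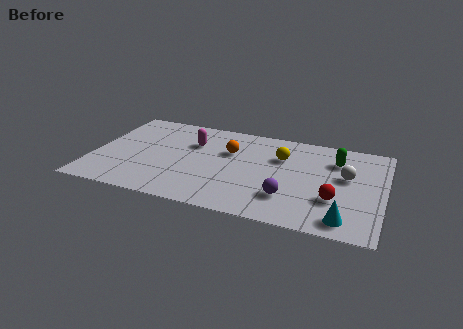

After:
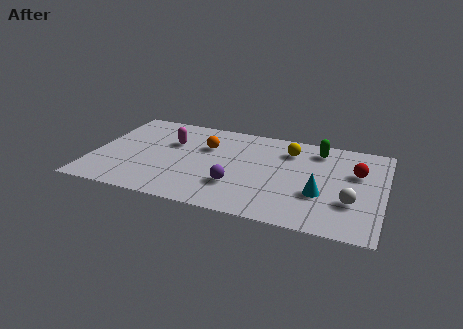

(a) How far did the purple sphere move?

2.2

The purple sphere moved from about (8.4, 1.9) to (6.2, 2.1), a distance of √(2.2² + 0.2²) ≈ 2.2.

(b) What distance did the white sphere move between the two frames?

1.8

The white sphere moved from about (10.7, 4.1) to (11.0, 2.3), a distance of √(0.3² + 1.8²) ≈ 1.8.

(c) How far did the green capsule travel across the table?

1.0

From (10.2, 5.2) to (9.4, 5.8), the green capsule covered √(0.8² + 0.6²) ≈ 1.0 units.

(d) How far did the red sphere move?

2.3

The red sphere was near (10.3, 2.3) before and (11.1, 4.5) after, so it travelled √(0.8² + 2.2²) ≈ 2.3 units.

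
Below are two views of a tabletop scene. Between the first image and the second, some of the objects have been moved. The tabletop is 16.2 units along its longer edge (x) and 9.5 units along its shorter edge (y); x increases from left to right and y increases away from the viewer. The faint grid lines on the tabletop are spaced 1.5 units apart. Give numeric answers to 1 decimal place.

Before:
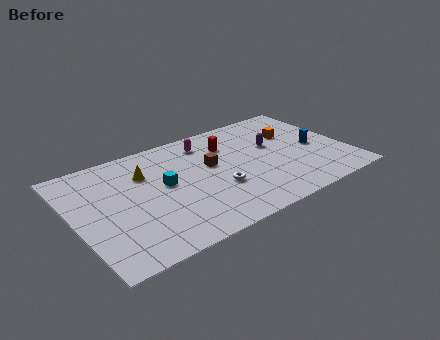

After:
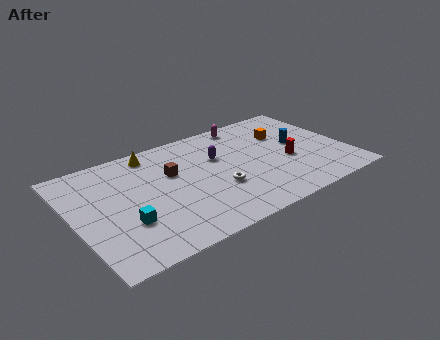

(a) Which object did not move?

the white torus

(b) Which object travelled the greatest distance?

the red cylinder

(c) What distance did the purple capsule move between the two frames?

3.3

The purple capsule was near (12.0, 5.7) before and (8.7, 6.1) after, so it travelled √(3.3² + 0.4²) ≈ 3.3 units.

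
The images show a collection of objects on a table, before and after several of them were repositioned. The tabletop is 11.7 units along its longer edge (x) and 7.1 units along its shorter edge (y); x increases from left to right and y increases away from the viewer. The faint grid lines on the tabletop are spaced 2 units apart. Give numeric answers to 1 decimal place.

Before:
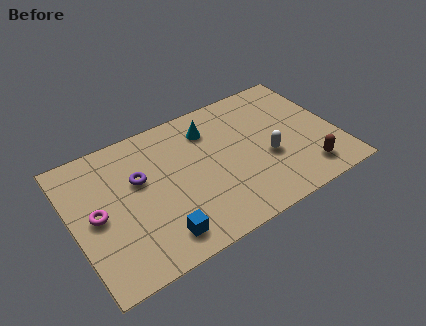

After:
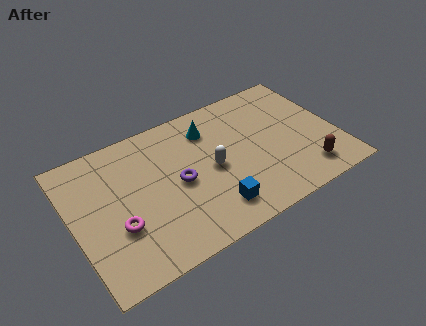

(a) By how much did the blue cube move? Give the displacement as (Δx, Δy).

(2.4, 0.2)

The blue cube started near (3.4, 1.2) and ended near (5.8, 1.4).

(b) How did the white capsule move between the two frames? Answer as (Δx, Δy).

(-2.4, 0.6)

From the two frames, the white capsule sits at roughly (8.5, 2.8) before and (6.1, 3.4) after.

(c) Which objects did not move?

the brown capsule and the cyan cone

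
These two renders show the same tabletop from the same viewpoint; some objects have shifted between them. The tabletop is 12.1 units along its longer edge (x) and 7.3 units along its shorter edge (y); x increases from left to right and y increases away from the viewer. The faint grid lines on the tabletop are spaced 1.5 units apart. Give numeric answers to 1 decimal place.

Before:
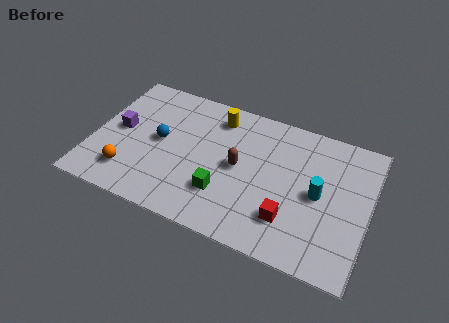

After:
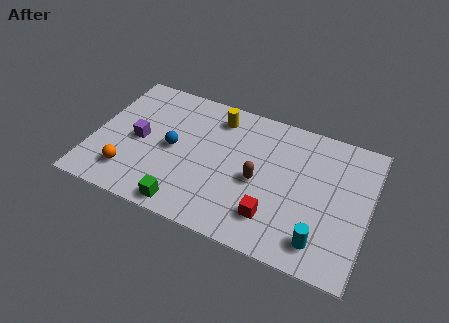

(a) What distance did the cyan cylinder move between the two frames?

2.3

The cyan cylinder was near (9.9, 3.6) before and (10.2, 1.3) after, so it travelled √(0.3² + 2.3²) ≈ 2.3 units.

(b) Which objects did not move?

the yellow cylinder and the orange sphere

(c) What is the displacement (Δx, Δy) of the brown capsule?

(0.9, -0.4)

From the two frames, the brown capsule sits at roughly (6.4, 3.7) before and (7.3, 3.3) after.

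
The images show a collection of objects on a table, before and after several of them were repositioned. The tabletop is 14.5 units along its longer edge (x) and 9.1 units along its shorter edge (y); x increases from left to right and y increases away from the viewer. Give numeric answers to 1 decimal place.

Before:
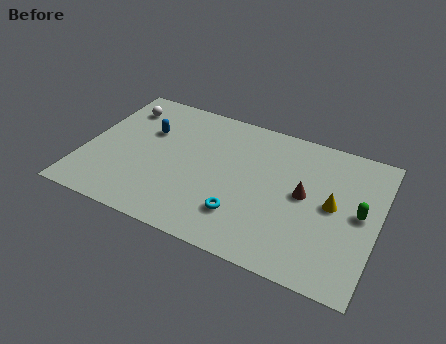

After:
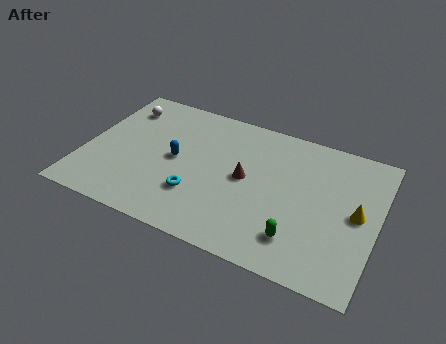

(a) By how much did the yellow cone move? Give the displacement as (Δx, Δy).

(1.2, -0.1)

The yellow cone started near (12.3, 4.7) and ended near (13.5, 4.6).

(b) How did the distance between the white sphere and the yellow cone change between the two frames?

+1.2

They were about 11.2 units apart before and 12.4 after — 1.2 units further apart.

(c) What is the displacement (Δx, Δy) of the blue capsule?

(1.6, -1.4)

From the two frames, the blue capsule sits at roughly (2.9, 6.0) before and (4.5, 4.6) after.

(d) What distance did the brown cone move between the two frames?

2.9

The brown cone moved from about (10.9, 4.8) to (8.0, 4.7), a distance of √(2.9² + 0.1²) ≈ 2.9.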